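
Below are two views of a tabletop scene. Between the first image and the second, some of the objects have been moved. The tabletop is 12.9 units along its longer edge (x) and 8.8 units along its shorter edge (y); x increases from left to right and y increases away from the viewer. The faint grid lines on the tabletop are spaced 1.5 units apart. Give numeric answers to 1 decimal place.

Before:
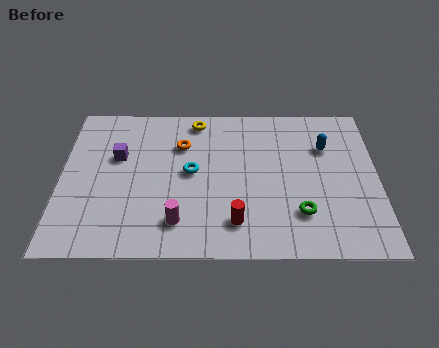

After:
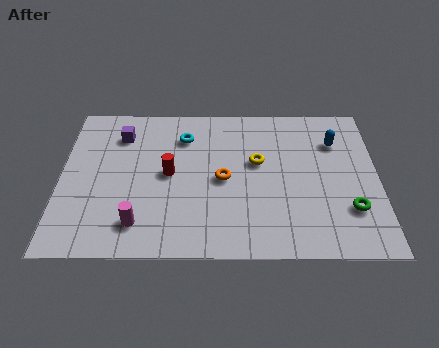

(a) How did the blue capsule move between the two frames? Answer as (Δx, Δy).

(0.4, 0.3)

From the two frames, the blue capsule sits at roughly (10.8, 6.1) before and (11.2, 6.4) after.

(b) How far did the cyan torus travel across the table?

2.1

The cyan torus moved from about (5.3, 4.6) to (5.0, 6.7), a distance of √(0.3² + 2.1²) ≈ 2.1.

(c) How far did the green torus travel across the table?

2.0

From (9.7, 2.3) to (11.7, 2.5), the green torus covered √(2.0² + 0.2²) ≈ 2.0 units.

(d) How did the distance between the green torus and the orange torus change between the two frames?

-0.8

The distance was about 6.2 in the first image and 5.4 in the second, so they moved 0.8 units closer together.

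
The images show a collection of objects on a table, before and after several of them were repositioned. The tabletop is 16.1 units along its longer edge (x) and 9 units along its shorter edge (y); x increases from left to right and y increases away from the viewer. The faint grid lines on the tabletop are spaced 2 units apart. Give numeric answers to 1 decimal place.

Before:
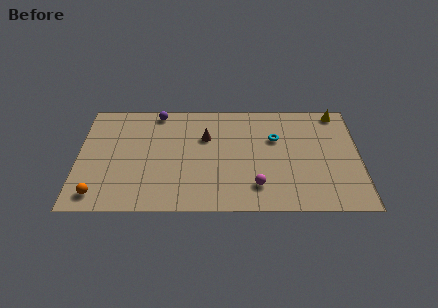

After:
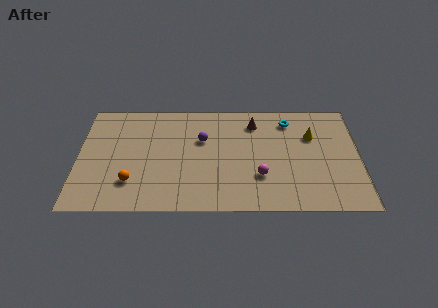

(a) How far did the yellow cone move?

2.5

From (14.9, 8.1) to (13.4, 6.1), the yellow cone covered √(1.5² + 2.0²) ≈ 2.5 units.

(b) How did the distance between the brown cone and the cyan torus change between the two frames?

-2.0

Before: roughly 4.0 units apart; after: 2.0. That's 2.0 units closer together.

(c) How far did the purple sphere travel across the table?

3.5

The purple sphere was near (4.5, 8.1) before and (7.1, 5.8) after, so it travelled √(2.6² + 2.3²) ≈ 3.5 units.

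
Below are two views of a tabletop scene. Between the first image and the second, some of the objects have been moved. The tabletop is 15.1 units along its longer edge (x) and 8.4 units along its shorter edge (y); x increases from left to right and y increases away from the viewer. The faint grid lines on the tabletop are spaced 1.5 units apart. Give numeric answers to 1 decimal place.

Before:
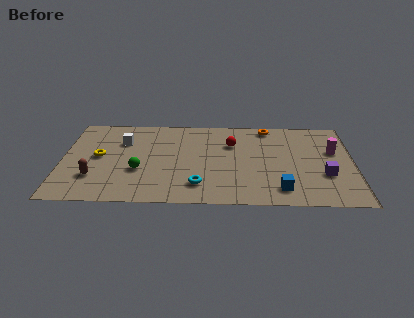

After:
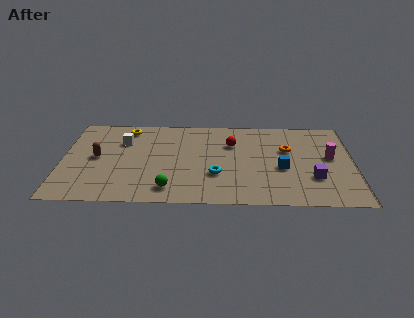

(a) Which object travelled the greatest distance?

the yellow torus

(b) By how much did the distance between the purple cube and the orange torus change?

-2.4

Before: roughly 5.4 units apart; after: 3.0. That's 2.4 units closer together.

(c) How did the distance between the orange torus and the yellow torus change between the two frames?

-0.7

They were about 9.3 units apart before and 8.6 after — 0.7 units closer together.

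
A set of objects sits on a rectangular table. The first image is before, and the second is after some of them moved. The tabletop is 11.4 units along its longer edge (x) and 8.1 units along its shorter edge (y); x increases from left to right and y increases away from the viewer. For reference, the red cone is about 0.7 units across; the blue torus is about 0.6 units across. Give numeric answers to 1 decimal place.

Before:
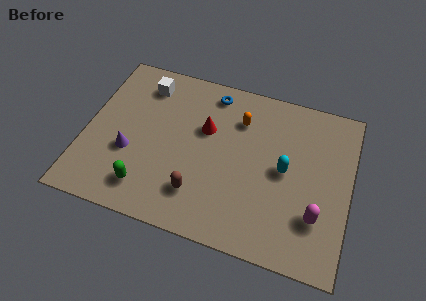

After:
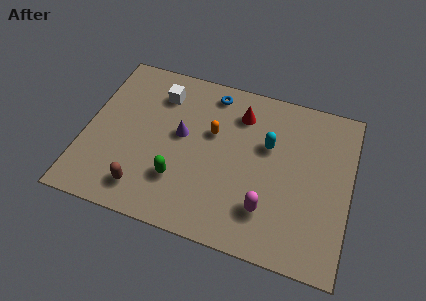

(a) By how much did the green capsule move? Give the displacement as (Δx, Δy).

(1.3, 0.8)

From the two frames, the green capsule sits at roughly (2.9, 1.5) before and (4.2, 2.3) after.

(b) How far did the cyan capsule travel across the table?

1.3

From (8.6, 4.1) to (7.8, 5.1), the cyan capsule covered √(0.8² + 1.0²) ≈ 1.3 units.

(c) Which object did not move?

the blue torus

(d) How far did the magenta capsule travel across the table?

2.1

The magenta capsule moved from about (10.1, 2.3) to (8.0, 2.0), a distance of √(2.1² + 0.3²) ≈ 2.1.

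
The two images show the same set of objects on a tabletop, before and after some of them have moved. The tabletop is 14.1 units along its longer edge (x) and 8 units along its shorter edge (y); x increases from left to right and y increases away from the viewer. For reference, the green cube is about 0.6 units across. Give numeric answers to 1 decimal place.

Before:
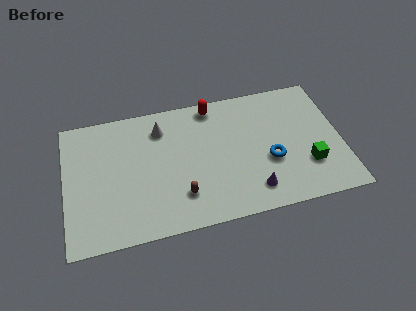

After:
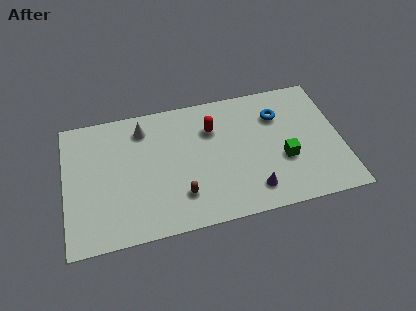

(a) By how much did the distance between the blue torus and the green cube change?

+0.8

The distance was about 2.0 in the first image and 2.8 in the second, so they moved 0.8 units further apart.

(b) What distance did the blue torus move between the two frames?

2.8

The blue torus moved from about (10.4, 3.1) to (11.0, 5.8), a distance of √(0.6² + 2.7²) ≈ 2.8.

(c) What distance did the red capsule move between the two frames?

1.4

The red capsule was near (7.7, 7.1) before and (7.6, 5.7) after, so it travelled √(0.1² + 1.4²) ≈ 1.4 units.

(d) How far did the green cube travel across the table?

1.3

The green cube moved from about (12.3, 2.4) to (11.1, 3.0), a distance of √(1.2² + 0.6²) ≈ 1.3.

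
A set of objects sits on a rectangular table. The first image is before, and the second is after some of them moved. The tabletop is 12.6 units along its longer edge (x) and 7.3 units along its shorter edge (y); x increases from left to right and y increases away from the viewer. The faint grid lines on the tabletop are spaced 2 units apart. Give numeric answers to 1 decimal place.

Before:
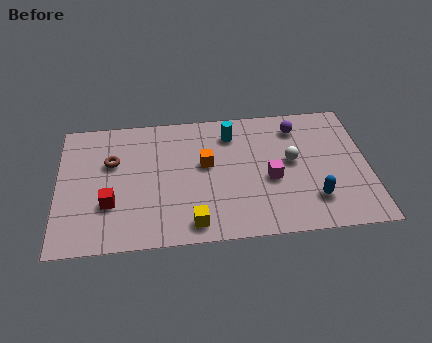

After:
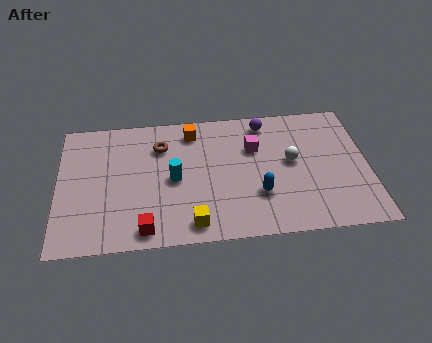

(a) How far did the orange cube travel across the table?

2.0

From (6.0, 4.2) to (5.5, 6.1), the orange cube covered √(0.5² + 1.9²) ≈ 2.0 units.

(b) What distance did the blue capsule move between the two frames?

2.3

The blue capsule was near (10.3, 1.8) before and (8.1, 2.3) after, so it travelled √(2.2² + 0.5²) ≈ 2.3 units.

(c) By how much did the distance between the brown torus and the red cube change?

+2.3

Before: roughly 2.3 units apart; after: 4.6. That's 2.3 units further apart.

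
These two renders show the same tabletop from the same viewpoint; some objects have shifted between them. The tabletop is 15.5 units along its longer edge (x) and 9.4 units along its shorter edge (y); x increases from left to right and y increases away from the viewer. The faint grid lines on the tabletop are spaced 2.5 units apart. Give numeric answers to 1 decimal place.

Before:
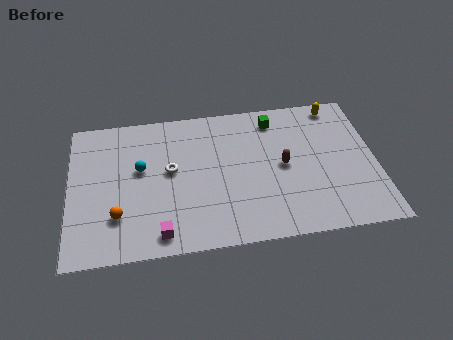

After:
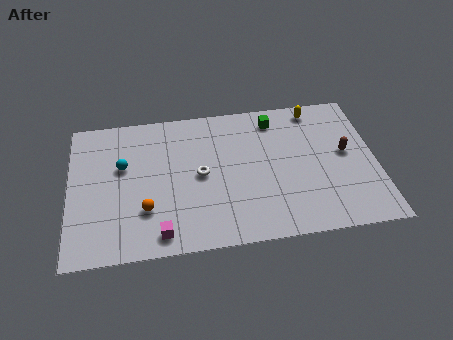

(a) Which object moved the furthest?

the brown capsule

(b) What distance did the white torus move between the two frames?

1.6

From (5.1, 5.2) to (6.6, 4.7), the white torus covered √(1.5² + 0.5²) ≈ 1.6 units.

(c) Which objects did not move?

the magenta cube and the green cube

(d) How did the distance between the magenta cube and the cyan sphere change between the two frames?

+0.5

Before: roughly 4.4 units apart; after: 4.9. That's 0.5 units further apart.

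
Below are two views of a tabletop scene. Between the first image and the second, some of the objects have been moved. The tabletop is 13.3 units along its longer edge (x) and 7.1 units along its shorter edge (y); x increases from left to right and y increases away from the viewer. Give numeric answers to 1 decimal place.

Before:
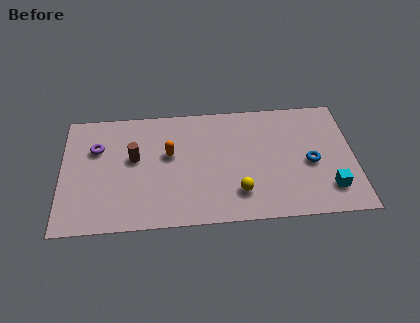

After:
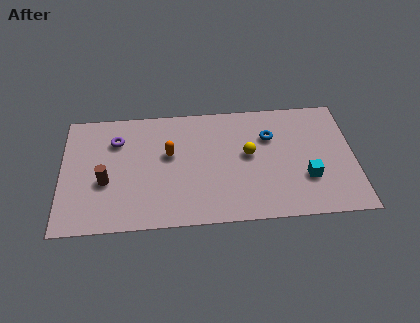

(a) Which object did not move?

the orange capsule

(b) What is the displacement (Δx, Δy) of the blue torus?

(-1.8, 1.7)

The blue torus started near (11.3, 3.2) and ended near (9.5, 4.9).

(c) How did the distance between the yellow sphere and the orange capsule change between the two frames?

-0.4

They were about 4.0 units apart before and 3.6 after — 0.4 units closer together.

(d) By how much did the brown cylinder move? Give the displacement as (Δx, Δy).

(-1.3, -1.3)

The brown cylinder started near (3.3, 4.1) and ended near (2.0, 2.8).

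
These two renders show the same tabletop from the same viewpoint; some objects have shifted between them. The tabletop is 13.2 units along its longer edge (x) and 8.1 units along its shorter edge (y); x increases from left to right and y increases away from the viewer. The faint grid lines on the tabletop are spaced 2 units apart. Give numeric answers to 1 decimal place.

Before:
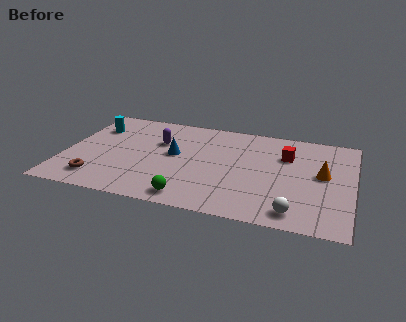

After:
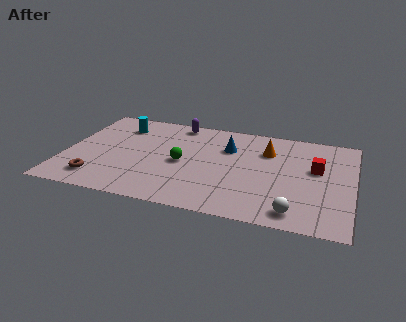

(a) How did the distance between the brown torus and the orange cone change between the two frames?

-1.9

Before: roughly 10.5 units apart; after: 8.6. That's 1.9 units closer together.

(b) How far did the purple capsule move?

2.0

The purple capsule moved from about (4.2, 5.3) to (4.9, 7.2), a distance of √(0.7² + 1.9²) ≈ 2.0.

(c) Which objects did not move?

the white sphere and the brown torus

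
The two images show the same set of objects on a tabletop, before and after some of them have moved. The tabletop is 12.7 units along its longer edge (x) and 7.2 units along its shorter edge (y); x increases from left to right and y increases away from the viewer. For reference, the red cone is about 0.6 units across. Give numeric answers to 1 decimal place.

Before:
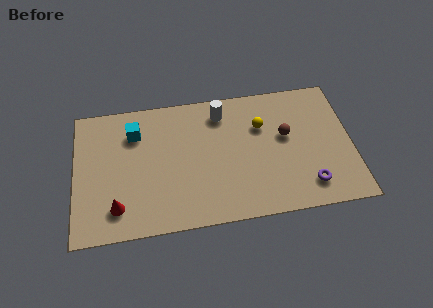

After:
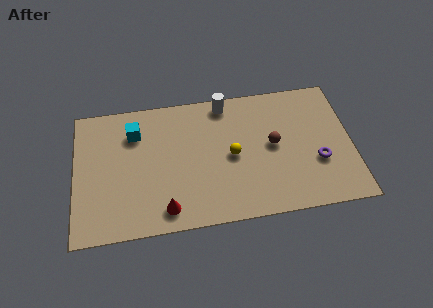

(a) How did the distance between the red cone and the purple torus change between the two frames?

-1.5

The distance was about 8.7 in the first image and 7.2 in the second, so they moved 1.5 units closer together.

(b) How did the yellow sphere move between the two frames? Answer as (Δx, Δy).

(-1.4, -1.4)

The yellow sphere was at about (8.6, 4.9) and moved to about (7.2, 3.5).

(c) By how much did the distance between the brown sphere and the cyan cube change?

-0.5

Before: roughly 7.0 units apart; after: 6.5. That's 0.5 units closer together.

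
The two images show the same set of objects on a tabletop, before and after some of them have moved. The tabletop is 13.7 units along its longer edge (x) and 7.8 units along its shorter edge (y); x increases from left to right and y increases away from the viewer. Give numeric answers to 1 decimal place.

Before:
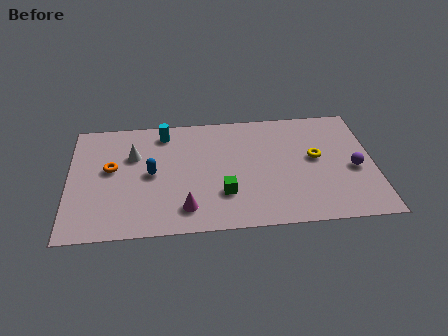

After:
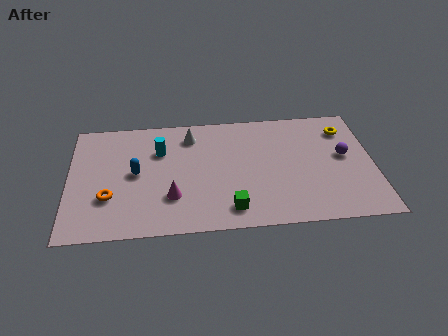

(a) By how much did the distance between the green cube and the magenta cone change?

+0.9

Before: roughly 1.9 units apart; after: 2.8. That's 0.9 units further apart.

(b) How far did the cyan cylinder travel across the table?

1.2

The cyan cylinder was near (4.3, 6.6) before and (4.1, 5.4) after, so it travelled √(0.2² + 1.2²) ≈ 1.2 units.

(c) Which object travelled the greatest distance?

the white cone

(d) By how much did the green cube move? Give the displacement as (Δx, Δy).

(0.3, -1.0)

The green cube was at about (6.9, 2.3) and moved to about (7.2, 1.3).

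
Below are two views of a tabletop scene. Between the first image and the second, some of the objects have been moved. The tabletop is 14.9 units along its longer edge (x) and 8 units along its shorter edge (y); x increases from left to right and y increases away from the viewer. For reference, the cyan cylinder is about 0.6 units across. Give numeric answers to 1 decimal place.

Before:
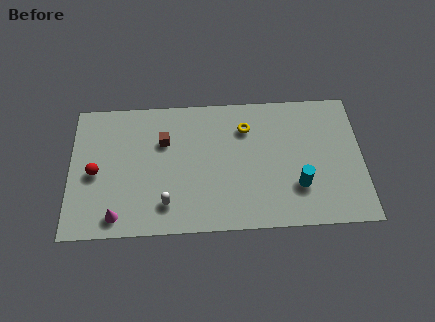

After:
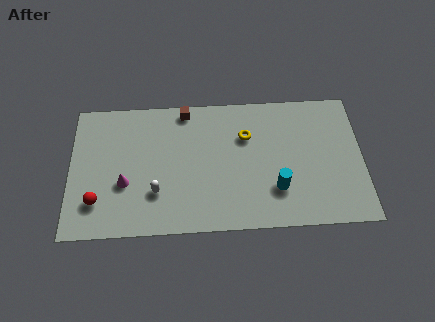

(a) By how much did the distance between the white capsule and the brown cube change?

+1.3

Before: roughly 3.7 units apart; after: 5.0. That's 1.3 units further apart.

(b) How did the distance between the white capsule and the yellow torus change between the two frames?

-0.4

The distance was about 5.9 in the first image and 5.5 in the second, so they moved 0.4 units closer together.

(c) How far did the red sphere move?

1.7

The red sphere moved from about (1.3, 3.7) to (1.4, 2.0), a distance of √(0.1² + 1.7²) ≈ 1.7.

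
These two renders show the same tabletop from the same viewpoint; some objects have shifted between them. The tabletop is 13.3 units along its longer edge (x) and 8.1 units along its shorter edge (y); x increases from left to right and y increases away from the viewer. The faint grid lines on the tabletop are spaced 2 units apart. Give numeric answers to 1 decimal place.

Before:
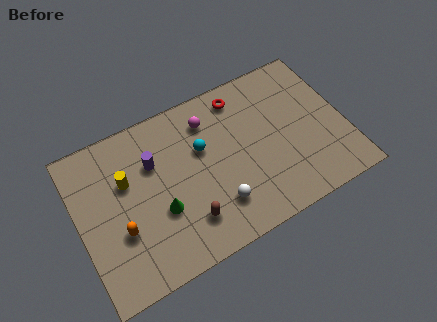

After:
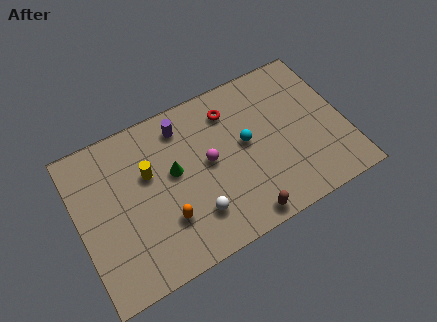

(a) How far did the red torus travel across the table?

0.8

From (8.5, 6.9) to (7.9, 6.4), the red torus covered √(0.6² + 0.5²) ≈ 0.8 units.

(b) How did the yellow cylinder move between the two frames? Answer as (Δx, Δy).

(1.1, -0.1)

The yellow cylinder started near (2.5, 5.2) and ended near (3.6, 5.1).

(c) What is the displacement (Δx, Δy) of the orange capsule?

(2.2, -0.5)

The orange capsule was at about (1.9, 2.9) and moved to about (4.1, 2.4).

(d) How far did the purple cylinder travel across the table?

2.0

The purple cylinder moved from about (3.9, 5.5) to (5.5, 6.7), a distance of √(1.6² + 1.2²) ≈ 2.0.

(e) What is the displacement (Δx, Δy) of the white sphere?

(-1.1, 0.0)

From the two frames, the white sphere sits at roughly (6.6, 2.0) before and (5.5, 2.0) after.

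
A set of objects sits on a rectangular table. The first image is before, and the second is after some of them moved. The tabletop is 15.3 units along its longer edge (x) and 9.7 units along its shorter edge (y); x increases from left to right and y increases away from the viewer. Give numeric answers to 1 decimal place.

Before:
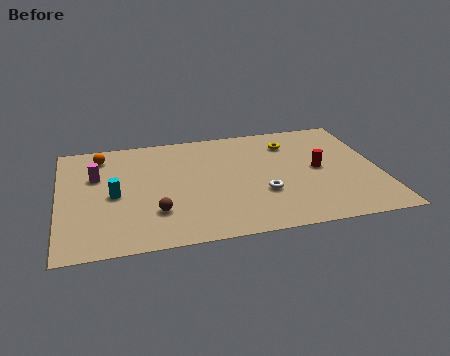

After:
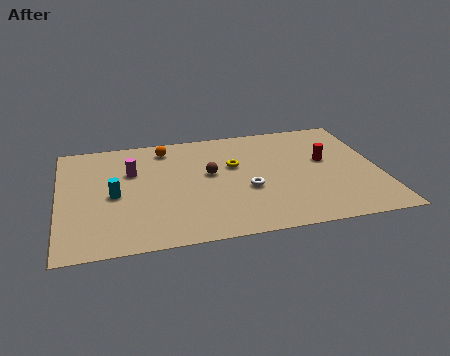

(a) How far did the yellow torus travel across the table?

3.2

The yellow torus was near (11.2, 7.5) before and (8.4, 6.0) after, so it travelled √(2.8² + 1.5²) ≈ 3.2 units.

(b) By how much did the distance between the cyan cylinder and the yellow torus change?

-3.1

The distance was about 9.1 in the first image and 6.0 in the second, so they moved 3.1 units closer together.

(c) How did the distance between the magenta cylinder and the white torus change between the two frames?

-2.4

Before: roughly 8.4 units apart; after: 6.0. That's 2.4 units closer together.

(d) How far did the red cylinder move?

0.8

The red cylinder moved from about (12.4, 4.9) to (12.8, 5.6), a distance of √(0.4² + 0.7²) ≈ 0.8.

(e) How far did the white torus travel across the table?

0.9

The white torus moved from about (9.6, 3.3) to (8.9, 3.8), a distance of √(0.7² + 0.5²) ≈ 0.9.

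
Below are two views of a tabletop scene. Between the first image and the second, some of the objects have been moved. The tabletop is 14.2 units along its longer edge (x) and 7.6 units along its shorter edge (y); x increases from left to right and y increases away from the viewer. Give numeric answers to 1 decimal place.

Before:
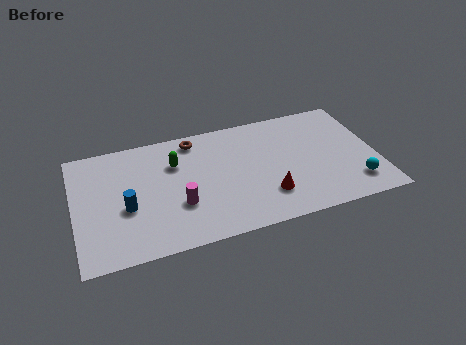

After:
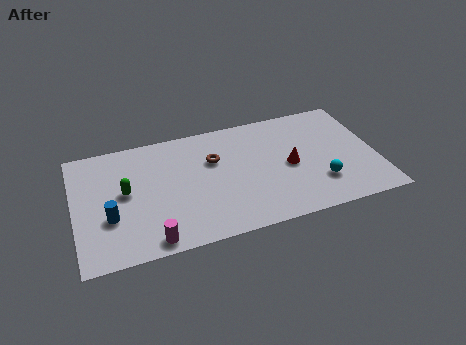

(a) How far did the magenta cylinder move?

2.3

The magenta cylinder moved from about (4.8, 2.6) to (3.4, 0.8), a distance of √(1.4² + 1.8²) ≈ 2.3.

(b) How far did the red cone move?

2.0

The red cone was near (8.9, 2.0) before and (10.1, 3.6) after, so it travelled √(1.2² + 1.6²) ≈ 2.0 units.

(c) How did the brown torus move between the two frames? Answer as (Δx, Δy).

(0.8, -1.6)

The brown torus was at about (5.8, 6.6) and moved to about (6.6, 5.0).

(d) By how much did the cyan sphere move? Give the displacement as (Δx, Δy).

(-1.6, 0.5)

The cyan sphere was at about (13.0, 1.6) and moved to about (11.4, 2.1).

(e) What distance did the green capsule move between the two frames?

2.7

From (4.8, 5.3) to (2.4, 4.1), the green capsule covered √(2.4² + 1.2²) ≈ 2.7 units.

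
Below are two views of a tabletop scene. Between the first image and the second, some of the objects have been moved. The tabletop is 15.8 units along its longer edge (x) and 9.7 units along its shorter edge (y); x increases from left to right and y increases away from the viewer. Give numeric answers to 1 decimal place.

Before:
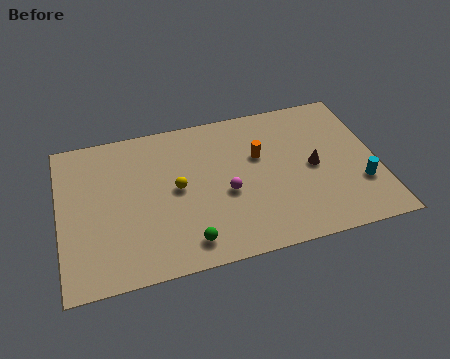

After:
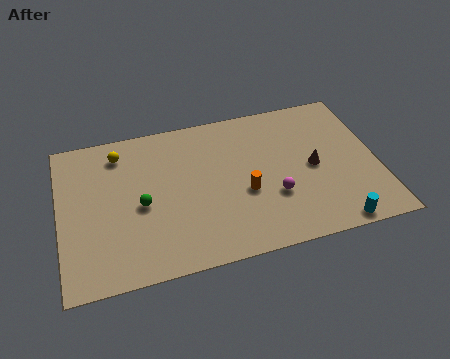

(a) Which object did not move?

the brown cone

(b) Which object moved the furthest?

the yellow sphere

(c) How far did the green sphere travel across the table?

3.6

From (6.1, 1.5) to (4.0, 4.4), the green sphere covered √(2.1² + 2.9²) ≈ 3.6 units.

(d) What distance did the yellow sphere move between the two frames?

4.0

The yellow sphere moved from about (5.8, 5.0) to (3.1, 8.0), a distance of √(2.7² + 3.0²) ≈ 4.0.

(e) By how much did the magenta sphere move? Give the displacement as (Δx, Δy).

(2.3, -0.8)

The magenta sphere started near (8.2, 4.1) and ended near (10.5, 3.3).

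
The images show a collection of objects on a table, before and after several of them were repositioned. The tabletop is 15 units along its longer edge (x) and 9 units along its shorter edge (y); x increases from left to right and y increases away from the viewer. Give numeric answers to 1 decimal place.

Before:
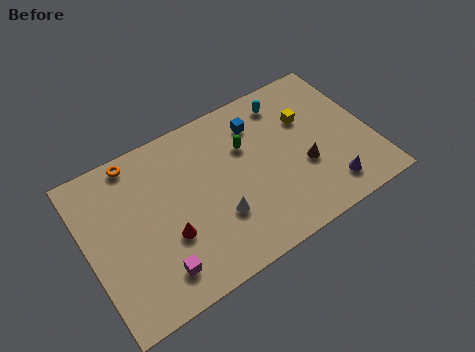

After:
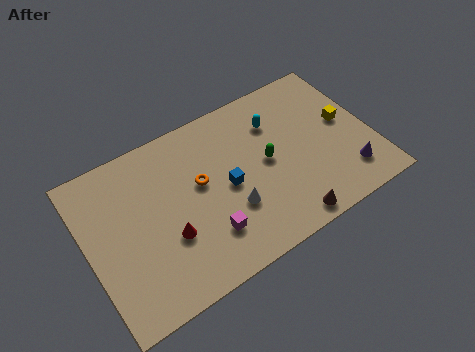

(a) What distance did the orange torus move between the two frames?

4.2

From (3.0, 8.1) to (6.0, 5.2), the orange torus covered √(3.0² + 2.9²) ≈ 4.2 units.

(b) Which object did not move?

the red cone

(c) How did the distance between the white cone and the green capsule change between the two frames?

-1.0

They were about 3.7 units apart before and 2.7 after — 1.0 units closer together.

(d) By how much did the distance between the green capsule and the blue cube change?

+0.9

Before: roughly 1.3 units apart; after: 2.2. That's 0.9 units further apart.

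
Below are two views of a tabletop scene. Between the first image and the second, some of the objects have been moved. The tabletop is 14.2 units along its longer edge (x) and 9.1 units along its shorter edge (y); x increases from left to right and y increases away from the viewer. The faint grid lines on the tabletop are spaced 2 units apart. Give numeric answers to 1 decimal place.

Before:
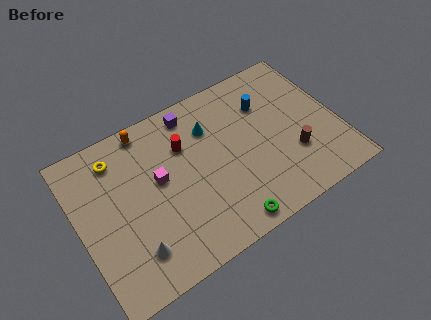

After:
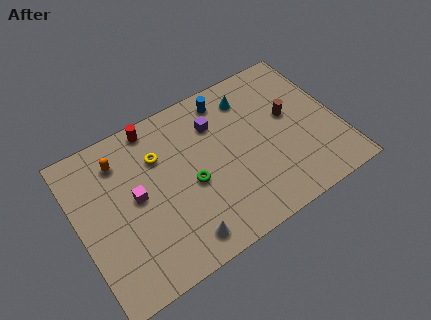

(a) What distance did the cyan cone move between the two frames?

2.4

The cyan cone was near (7.5, 6.6) before and (9.8, 7.3) after, so it travelled √(2.3² + 0.7²) ≈ 2.4 units.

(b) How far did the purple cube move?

1.6

The purple cube moved from about (6.7, 7.9) to (7.8, 6.7), a distance of √(1.1² + 1.2²) ≈ 1.6.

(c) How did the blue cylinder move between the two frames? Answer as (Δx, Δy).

(-2.0, 1.3)

The blue cylinder was at about (10.6, 6.5) and moved to about (8.6, 7.8).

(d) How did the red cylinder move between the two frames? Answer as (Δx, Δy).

(-1.4, 1.9)

From the two frames, the red cylinder sits at roughly (6.0, 6.3) before and (4.6, 8.2) after.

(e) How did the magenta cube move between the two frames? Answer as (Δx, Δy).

(-1.3, -0.3)

The magenta cube was at about (4.4, 5.1) and moved to about (3.1, 4.8).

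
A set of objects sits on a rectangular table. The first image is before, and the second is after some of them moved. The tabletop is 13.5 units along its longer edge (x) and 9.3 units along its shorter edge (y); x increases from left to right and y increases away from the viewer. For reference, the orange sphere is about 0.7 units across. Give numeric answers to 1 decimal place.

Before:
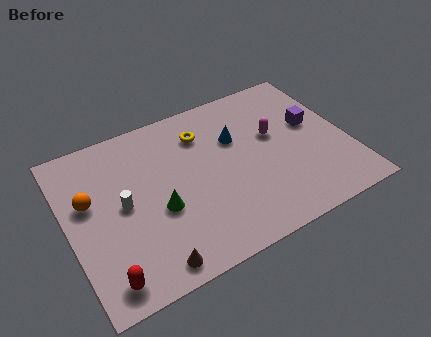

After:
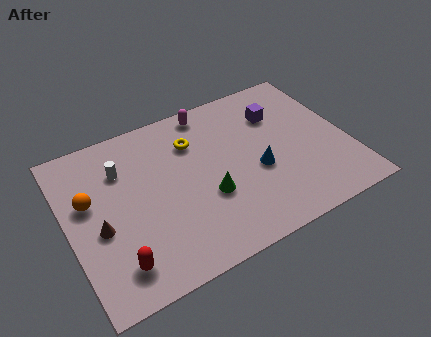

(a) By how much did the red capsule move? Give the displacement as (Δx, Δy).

(0.6, 0.5)

The red capsule started near (1.3, 1.2) and ended near (1.9, 1.7).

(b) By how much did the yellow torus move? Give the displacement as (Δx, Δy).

(-0.5, -0.3)

From the two frames, the yellow torus sits at roughly (6.8, 7.1) before and (6.3, 6.8) after.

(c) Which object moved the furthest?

the magenta capsule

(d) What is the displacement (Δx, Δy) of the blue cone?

(0.7, -2.3)

From the two frames, the blue cone sits at roughly (8.3, 6.1) before and (9.0, 3.8) after.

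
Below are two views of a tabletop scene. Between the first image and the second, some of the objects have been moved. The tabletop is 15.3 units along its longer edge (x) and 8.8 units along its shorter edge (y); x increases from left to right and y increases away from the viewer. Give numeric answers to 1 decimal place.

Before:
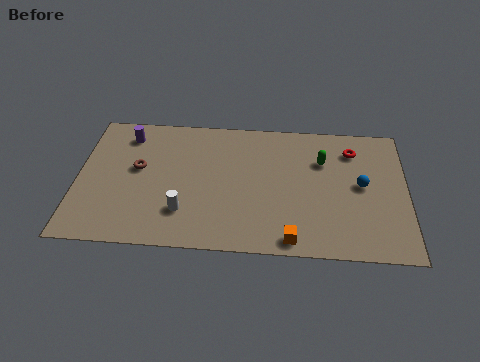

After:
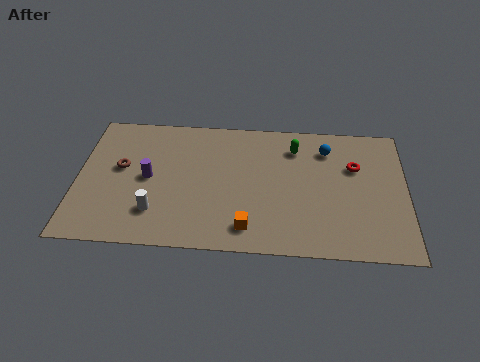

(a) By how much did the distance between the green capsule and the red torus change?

+1.4

The distance was about 1.6 in the first image and 3.0 in the second, so they moved 1.4 units further apart.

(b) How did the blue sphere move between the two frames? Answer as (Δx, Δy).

(-1.6, 2.3)

The blue sphere started near (13.2, 4.6) and ended near (11.6, 6.9).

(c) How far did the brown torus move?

0.8

The brown torus moved from about (2.8, 5.0) to (2.0, 5.0), a distance of √(0.8² + 0.0²) ≈ 0.8.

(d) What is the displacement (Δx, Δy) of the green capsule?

(-1.3, 0.8)

The green capsule started near (11.4, 6.1) and ended near (10.1, 6.9).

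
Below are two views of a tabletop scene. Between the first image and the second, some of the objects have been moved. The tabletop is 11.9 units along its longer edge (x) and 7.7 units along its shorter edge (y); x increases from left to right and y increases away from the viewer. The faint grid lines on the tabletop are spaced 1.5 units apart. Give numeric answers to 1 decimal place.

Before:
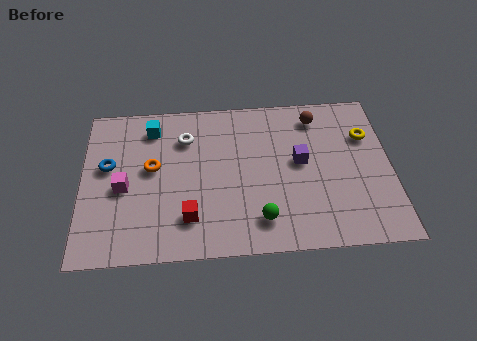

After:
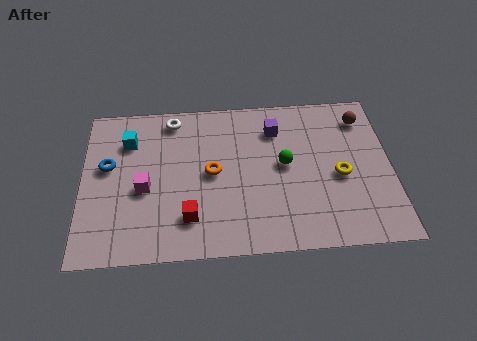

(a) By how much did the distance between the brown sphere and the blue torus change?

+1.7

They were about 8.3 units apart before and 10.0 after — 1.7 units further apart.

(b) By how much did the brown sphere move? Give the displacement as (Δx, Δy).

(1.8, -0.2)

The brown sphere was at about (9.1, 6.4) and moved to about (10.9, 6.2).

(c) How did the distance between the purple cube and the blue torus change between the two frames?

-0.8

They were about 7.4 units apart before and 6.6 after — 0.8 units closer together.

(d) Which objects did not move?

the red cube and the blue torus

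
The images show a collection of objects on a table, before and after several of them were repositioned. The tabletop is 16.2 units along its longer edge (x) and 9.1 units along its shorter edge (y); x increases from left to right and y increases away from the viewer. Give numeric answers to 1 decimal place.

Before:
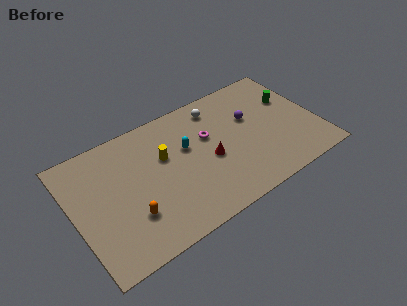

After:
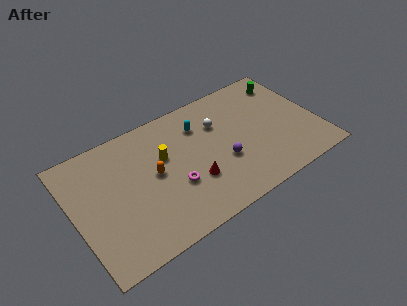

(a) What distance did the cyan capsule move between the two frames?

1.6

The cyan capsule moved from about (7.6, 5.6) to (8.7, 6.8), a distance of √(1.1² + 1.2²) ≈ 1.6.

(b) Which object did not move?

the yellow cylinder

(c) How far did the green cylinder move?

1.5

The green cylinder was near (14.8, 5.9) before and (14.8, 7.4) after, so it travelled √(0.0² + 1.5²) ≈ 1.5 units.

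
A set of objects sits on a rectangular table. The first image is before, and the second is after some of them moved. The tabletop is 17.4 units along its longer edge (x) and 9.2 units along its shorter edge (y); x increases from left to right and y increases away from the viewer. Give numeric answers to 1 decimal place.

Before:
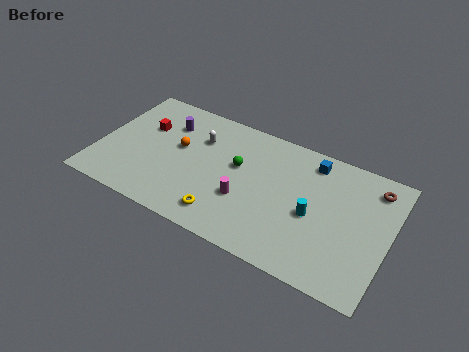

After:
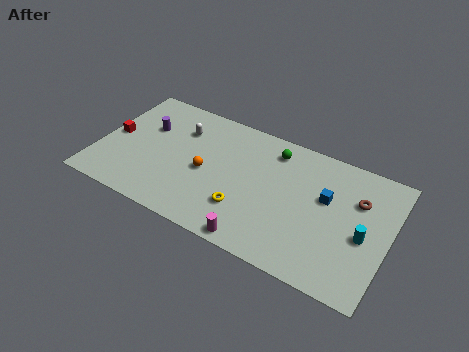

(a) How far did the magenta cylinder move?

2.7

From (9.0, 3.3) to (10.1, 0.8), the magenta cylinder covered √(1.1² + 2.5²) ≈ 2.7 units.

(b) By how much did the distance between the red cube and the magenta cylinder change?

+3.0

Before: roughly 7.0 units apart; after: 10.0. That's 3.0 units further apart.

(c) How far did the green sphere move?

2.8

The green sphere moved from about (8.3, 5.5) to (10.2, 7.6), a distance of √(1.9² + 2.1²) ≈ 2.8.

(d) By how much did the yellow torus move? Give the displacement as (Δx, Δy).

(1.1, 1.0)

The yellow torus started near (8.0, 1.6) and ended near (9.1, 2.6).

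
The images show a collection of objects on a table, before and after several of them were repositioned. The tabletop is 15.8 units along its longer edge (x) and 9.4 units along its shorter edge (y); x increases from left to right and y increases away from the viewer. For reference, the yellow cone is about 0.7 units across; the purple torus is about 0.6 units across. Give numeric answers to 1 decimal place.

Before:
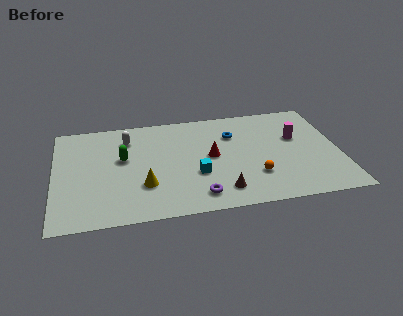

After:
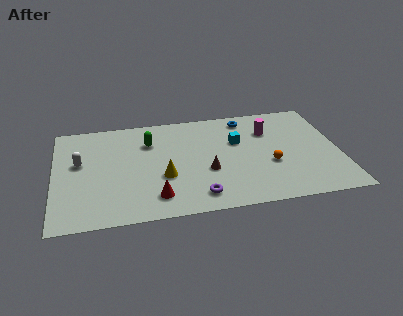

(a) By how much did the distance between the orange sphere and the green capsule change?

-0.4

They were about 7.7 units apart before and 7.3 after — 0.4 units closer together.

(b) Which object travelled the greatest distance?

the red cone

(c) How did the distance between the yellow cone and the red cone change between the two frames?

-2.5

Before: roughly 4.3 units apart; after: 1.8. That's 2.5 units closer together.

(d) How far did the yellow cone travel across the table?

1.3

From (4.9, 2.9) to (6.0, 3.5), the yellow cone covered √(1.1² + 0.6²) ≈ 1.3 units.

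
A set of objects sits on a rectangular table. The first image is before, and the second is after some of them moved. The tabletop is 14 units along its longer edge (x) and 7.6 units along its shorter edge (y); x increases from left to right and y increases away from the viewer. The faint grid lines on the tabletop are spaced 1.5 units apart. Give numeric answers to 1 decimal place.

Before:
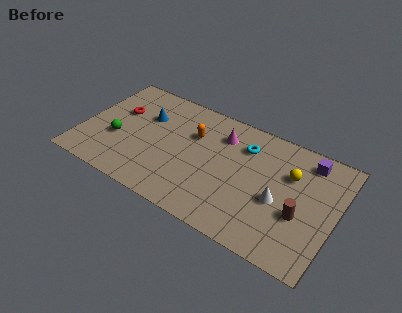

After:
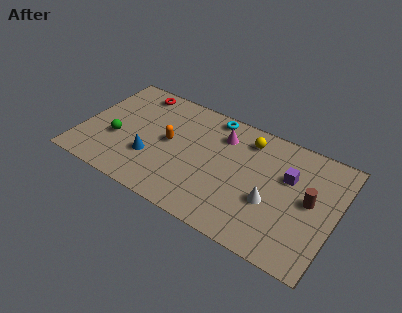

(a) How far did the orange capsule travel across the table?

1.6

The orange capsule moved from about (6.0, 5.1) to (4.8, 4.0), a distance of √(1.2² + 1.1²) ≈ 1.6.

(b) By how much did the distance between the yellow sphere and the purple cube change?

+1.2

They were about 1.5 units apart before and 2.7 after — 1.2 units further apart.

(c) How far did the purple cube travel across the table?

1.7

The purple cube was near (12.2, 6.4) before and (11.3, 4.9) after, so it travelled √(0.9² + 1.5²) ≈ 1.7 units.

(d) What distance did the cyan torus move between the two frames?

2.3

The cyan torus moved from about (8.8, 5.7) to (6.8, 6.8), a distance of √(2.0² + 1.1²) ≈ 2.3.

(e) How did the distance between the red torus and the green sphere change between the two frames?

+1.8

The distance was about 1.9 in the first image and 3.7 in the second, so they moved 1.8 units further apart.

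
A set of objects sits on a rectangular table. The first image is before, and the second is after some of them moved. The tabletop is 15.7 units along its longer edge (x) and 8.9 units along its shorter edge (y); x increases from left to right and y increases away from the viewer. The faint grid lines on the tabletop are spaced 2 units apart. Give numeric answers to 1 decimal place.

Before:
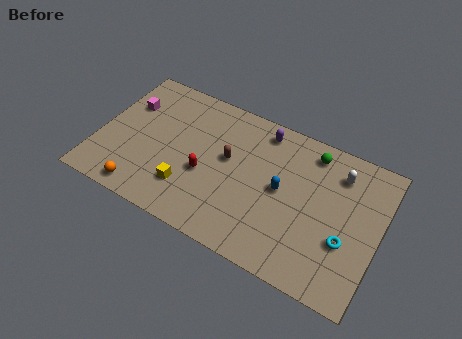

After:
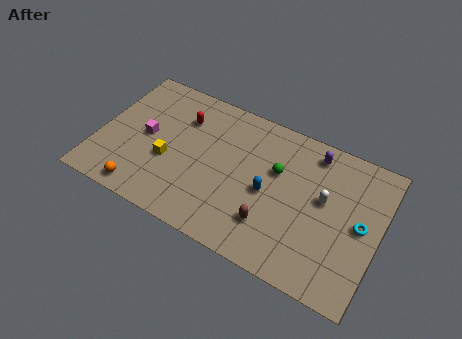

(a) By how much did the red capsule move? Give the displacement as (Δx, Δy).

(-1.7, 2.9)

The red capsule started near (6.1, 3.6) and ended near (4.4, 6.5).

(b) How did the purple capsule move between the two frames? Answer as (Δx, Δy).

(2.9, -0.1)

From the two frames, the purple capsule sits at roughly (8.8, 7.7) before and (11.7, 7.6) after.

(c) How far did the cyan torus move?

1.5

From (14.0, 3.2) to (14.7, 4.5), the cyan torus covered √(0.7² + 1.3²) ≈ 1.5 units.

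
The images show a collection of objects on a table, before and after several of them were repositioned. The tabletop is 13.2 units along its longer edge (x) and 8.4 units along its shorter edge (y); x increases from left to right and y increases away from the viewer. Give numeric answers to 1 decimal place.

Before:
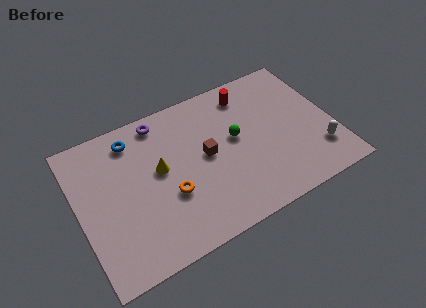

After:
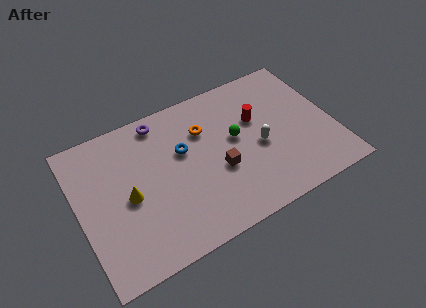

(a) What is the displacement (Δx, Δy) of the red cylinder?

(0.2, -1.7)

From the two frames, the red cylinder sits at roughly (9.2, 7.0) before and (9.4, 5.3) after.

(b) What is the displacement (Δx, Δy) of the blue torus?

(2.4, -1.8)

The blue torus started near (3.1, 7.0) and ended near (5.5, 5.2).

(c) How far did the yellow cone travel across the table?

1.9

From (4.2, 4.7) to (2.5, 3.9), the yellow cone covered √(1.7² + 0.8²) ≈ 1.9 units.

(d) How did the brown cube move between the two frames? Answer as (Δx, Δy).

(0.5, -1.1)

The brown cube started near (6.6, 4.4) and ended near (7.1, 3.3).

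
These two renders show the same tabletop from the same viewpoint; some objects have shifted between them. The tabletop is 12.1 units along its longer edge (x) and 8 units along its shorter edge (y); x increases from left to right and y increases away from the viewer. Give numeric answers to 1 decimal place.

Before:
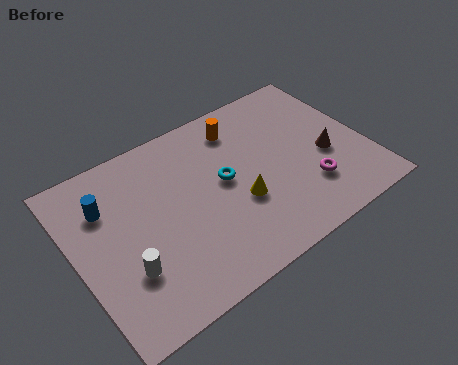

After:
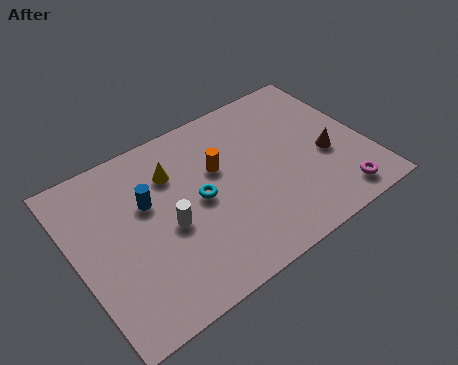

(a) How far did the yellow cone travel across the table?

3.6

From (6.6, 3.0) to (4.3, 5.8), the yellow cone covered √(2.3² + 2.8²) ≈ 3.6 units.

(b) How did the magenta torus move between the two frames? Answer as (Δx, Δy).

(1.0, -1.1)

The magenta torus was at about (9.4, 2.2) and moved to about (10.4, 1.1).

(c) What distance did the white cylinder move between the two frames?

2.1

The white cylinder moved from about (1.8, 2.5) to (3.7, 3.5), a distance of √(1.9² + 1.0²) ≈ 2.1.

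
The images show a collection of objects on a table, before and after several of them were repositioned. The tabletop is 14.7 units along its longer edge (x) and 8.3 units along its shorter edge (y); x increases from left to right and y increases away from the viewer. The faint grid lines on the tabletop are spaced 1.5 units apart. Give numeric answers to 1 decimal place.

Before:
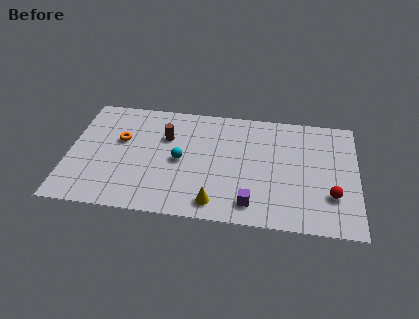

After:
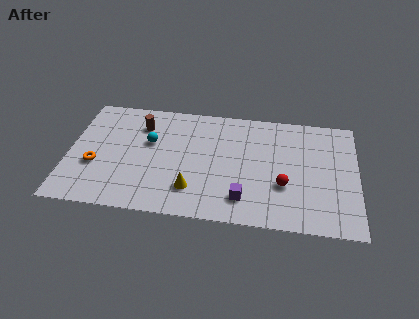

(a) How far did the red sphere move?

2.4

The red sphere moved from about (13.4, 2.5) to (11.0, 2.9), a distance of √(2.4² + 0.4²) ≈ 2.4.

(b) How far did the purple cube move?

0.5

From (9.4, 1.4) to (9.0, 1.7), the purple cube covered √(0.4² + 0.3²) ≈ 0.5 units.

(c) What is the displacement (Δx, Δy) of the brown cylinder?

(-1.3, 0.7)

From the two frames, the brown cylinder sits at roughly (4.9, 5.6) before and (3.6, 6.3) after.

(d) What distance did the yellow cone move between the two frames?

1.4

The yellow cone was near (7.6, 1.2) before and (6.4, 2.0) after, so it travelled √(1.2² + 0.8²) ≈ 1.4 units.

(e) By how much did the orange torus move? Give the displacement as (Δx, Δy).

(-1.2, -2.0)

The orange torus was at about (2.6, 5.1) and moved to about (1.4, 3.1).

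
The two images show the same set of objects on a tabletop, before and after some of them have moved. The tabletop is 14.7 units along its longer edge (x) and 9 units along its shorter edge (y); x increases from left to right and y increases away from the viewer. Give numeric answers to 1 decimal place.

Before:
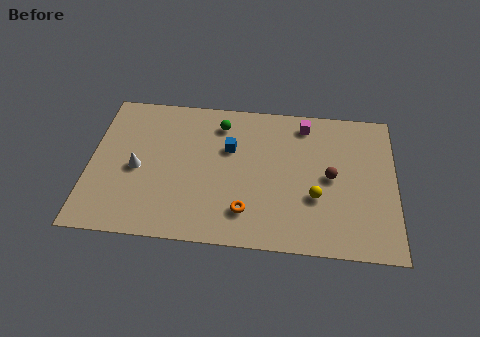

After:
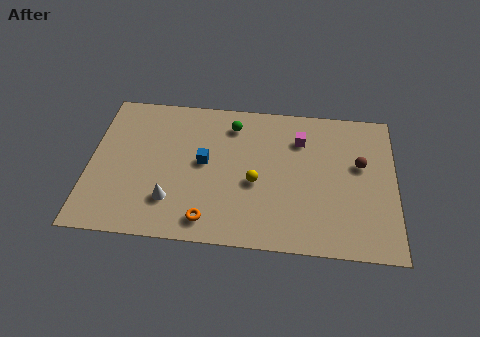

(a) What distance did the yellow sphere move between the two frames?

3.0

From (10.9, 3.2) to (8.0, 3.8), the yellow sphere covered √(2.9² + 0.6²) ≈ 3.0 units.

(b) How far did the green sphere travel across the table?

0.6

The green sphere moved from about (6.2, 7.3) to (6.8, 7.3), a distance of √(0.6² + 0.0²) ≈ 0.6.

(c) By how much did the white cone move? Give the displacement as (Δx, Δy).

(1.7, -1.8)

The white cone started near (2.3, 4.1) and ended near (4.0, 2.3).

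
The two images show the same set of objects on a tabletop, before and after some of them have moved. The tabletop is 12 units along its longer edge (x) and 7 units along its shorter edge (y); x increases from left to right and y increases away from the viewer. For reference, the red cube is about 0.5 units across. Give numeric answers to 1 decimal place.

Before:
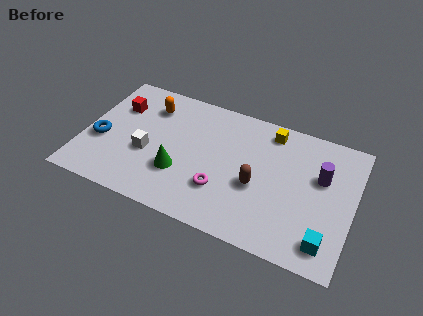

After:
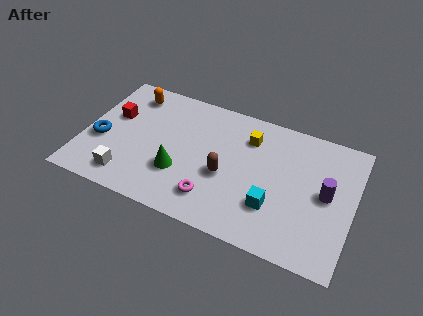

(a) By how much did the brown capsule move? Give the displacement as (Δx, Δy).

(-1.4, 0.0)

The brown capsule was at about (7.8, 2.9) and moved to about (6.4, 2.9).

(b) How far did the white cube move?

1.7

The white cube was near (2.9, 2.8) before and (2.2, 1.2) after, so it travelled √(0.7² + 1.6²) ≈ 1.7 units.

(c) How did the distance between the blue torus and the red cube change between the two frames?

-0.6

Before: roughly 2.2 units apart; after: 1.6. That's 0.6 units closer together.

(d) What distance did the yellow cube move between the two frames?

1.1

The yellow cube moved from about (8.1, 6.0) to (7.2, 5.3), a distance of √(0.9² + 0.7²) ≈ 1.1.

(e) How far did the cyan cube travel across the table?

2.6

The cyan cube moved from about (11.0, 1.2) to (8.6, 2.1), a distance of √(2.4² + 0.9²) ≈ 2.6.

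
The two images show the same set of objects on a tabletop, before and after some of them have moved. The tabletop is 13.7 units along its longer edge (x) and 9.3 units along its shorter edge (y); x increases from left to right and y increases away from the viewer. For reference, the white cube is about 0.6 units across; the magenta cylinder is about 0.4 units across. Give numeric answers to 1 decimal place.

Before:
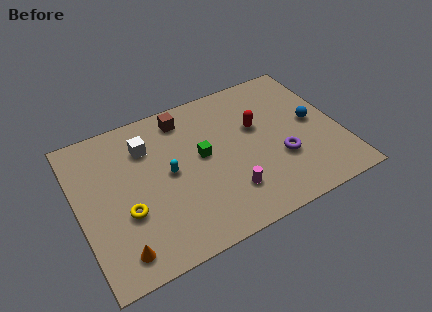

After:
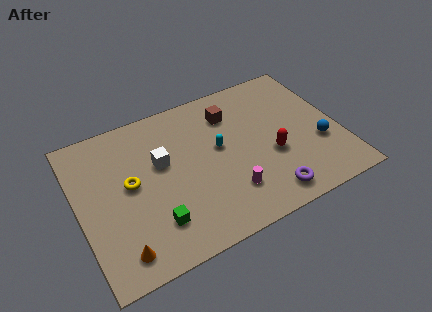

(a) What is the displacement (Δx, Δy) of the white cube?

(0.6, -1.3)

The white cube started near (3.8, 6.9) and ended near (4.4, 5.6).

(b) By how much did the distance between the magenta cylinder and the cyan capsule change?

-0.9

The distance was about 3.8 in the first image and 2.9 in the second, so they moved 0.9 units closer together.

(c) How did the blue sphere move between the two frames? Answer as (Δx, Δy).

(0.1, -1.5)

The blue sphere started near (12.4, 4.8) and ended near (12.5, 3.3).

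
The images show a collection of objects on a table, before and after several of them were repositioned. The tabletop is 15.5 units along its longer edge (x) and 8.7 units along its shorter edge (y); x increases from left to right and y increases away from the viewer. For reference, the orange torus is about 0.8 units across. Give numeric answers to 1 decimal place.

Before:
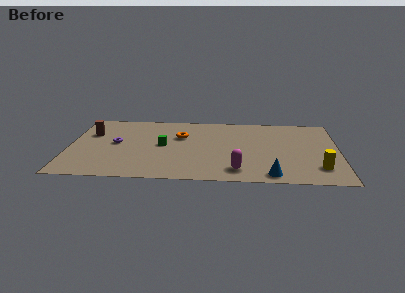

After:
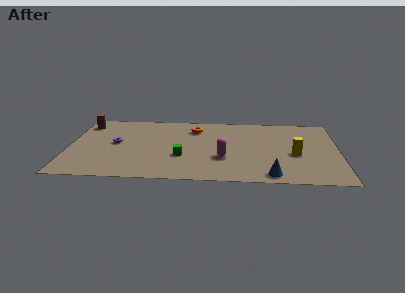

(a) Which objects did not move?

the purple torus and the blue cone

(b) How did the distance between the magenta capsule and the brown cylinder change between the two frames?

-0.4

They were about 9.5 units apart before and 9.1 after — 0.4 units closer together.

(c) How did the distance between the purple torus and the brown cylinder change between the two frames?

+1.2

Before: roughly 1.9 units apart; after: 3.1. That's 1.2 units further apart.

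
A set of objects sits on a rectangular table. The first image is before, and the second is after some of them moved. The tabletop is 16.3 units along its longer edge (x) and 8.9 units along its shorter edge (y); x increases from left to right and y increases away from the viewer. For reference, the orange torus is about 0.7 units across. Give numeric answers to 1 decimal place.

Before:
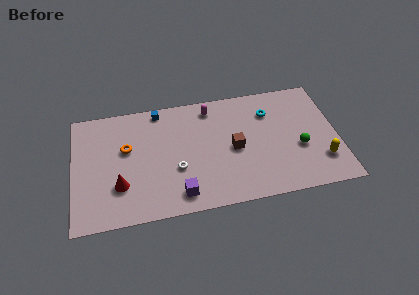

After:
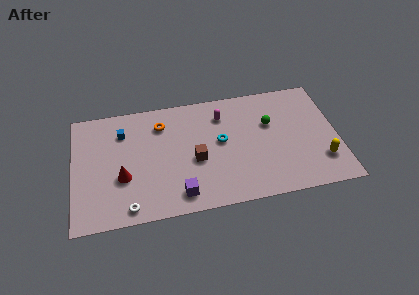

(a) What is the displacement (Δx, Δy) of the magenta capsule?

(0.7, -0.7)

The magenta capsule was at about (8.6, 7.6) and moved to about (9.3, 6.9).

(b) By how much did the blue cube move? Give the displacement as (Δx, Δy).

(-2.3, -1.3)

The blue cube was at about (5.4, 8.0) and moved to about (3.1, 6.7).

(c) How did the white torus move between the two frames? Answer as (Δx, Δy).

(-3.0, -2.3)

The white torus was at about (6.3, 3.3) and moved to about (3.3, 1.0).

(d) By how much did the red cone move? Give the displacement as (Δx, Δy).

(0.2, 0.6)

From the two frames, the red cone sits at roughly (2.8, 2.7) before and (3.0, 3.3) after.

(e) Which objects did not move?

the yellow capsule and the purple cube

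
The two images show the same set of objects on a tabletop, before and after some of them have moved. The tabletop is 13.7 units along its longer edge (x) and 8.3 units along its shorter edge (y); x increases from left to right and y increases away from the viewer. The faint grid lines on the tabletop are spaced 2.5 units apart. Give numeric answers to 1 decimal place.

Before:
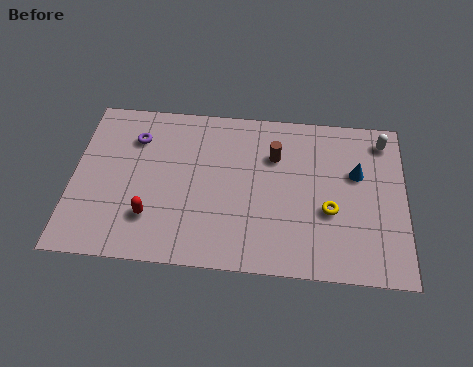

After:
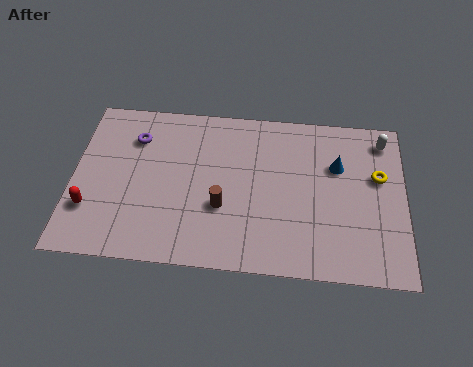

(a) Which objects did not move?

the white capsule and the purple torus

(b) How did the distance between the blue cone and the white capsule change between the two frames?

+0.3

Before: roughly 2.1 units apart; after: 2.4. That's 0.3 units further apart.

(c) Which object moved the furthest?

the brown cylinder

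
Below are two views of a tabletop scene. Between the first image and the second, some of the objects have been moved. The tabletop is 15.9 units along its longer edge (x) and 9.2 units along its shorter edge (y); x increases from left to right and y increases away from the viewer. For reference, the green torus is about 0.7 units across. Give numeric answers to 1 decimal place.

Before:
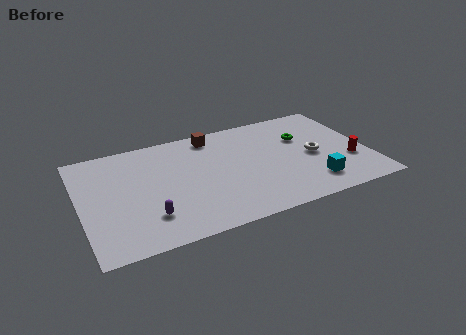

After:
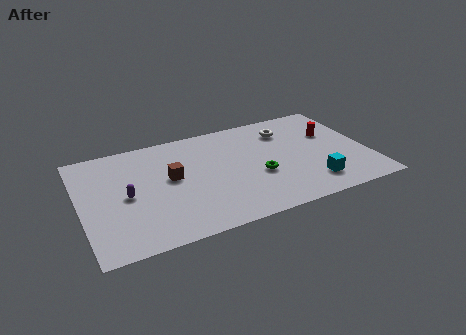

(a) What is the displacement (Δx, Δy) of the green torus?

(-2.8, -2.5)

From the two frames, the green torus sits at roughly (12.5, 6.1) before and (9.7, 3.6) after.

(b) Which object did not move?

the cyan cube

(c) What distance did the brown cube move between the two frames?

3.9

From (7.6, 8.0) to (5.0, 5.1), the brown cube covered √(2.6² + 2.9²) ≈ 3.9 units.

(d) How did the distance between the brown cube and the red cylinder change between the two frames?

+0.4

The distance was about 8.7 in the first image and 9.1 in the second, so they moved 0.4 units further apart.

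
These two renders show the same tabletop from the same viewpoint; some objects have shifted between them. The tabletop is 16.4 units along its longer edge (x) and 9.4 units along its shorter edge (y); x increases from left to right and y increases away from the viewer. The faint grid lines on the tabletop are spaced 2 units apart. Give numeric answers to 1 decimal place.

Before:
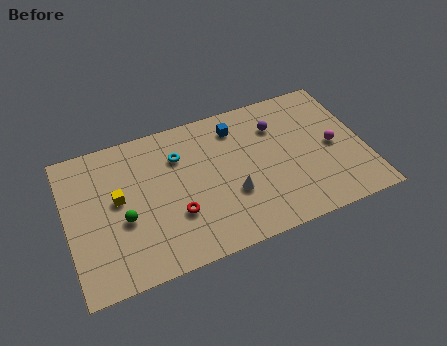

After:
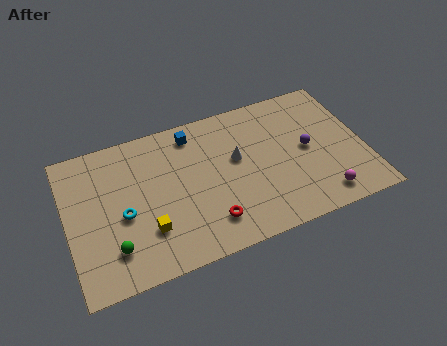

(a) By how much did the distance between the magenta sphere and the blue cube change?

+3.3

They were about 6.0 units apart before and 9.3 after — 3.3 units further apart.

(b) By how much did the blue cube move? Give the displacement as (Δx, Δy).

(-2.4, 0.4)

From the two frames, the blue cube sits at roughly (9.6, 7.6) before and (7.2, 8.0) after.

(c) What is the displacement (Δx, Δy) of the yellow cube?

(1.4, -2.5)

The yellow cube was at about (2.8, 5.2) and moved to about (4.2, 2.7).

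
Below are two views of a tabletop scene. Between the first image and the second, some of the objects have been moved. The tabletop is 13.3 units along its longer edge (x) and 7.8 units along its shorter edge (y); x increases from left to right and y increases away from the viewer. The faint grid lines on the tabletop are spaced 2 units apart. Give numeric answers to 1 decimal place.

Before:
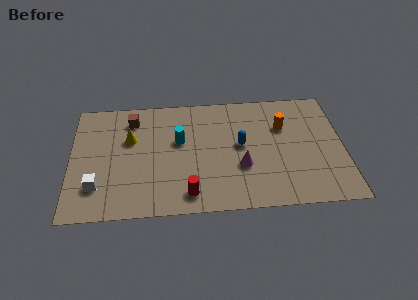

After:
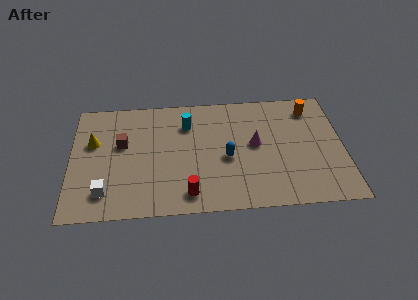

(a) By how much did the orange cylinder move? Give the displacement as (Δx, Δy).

(1.4, 1.1)

The orange cylinder was at about (10.4, 5.3) and moved to about (11.8, 6.4).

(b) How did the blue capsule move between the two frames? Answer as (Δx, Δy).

(-0.7, -0.8)

From the two frames, the blue capsule sits at roughly (8.3, 4.2) before and (7.6, 3.4) after.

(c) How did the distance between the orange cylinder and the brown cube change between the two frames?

+2.0

They were about 7.5 units apart before and 9.5 after — 2.0 units further apart.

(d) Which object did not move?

the red cylinder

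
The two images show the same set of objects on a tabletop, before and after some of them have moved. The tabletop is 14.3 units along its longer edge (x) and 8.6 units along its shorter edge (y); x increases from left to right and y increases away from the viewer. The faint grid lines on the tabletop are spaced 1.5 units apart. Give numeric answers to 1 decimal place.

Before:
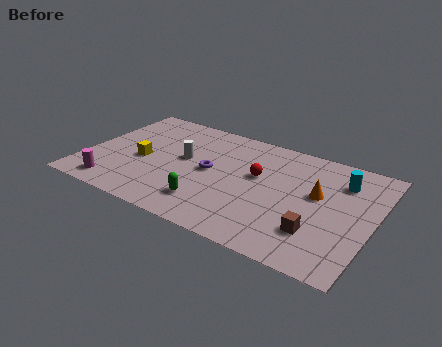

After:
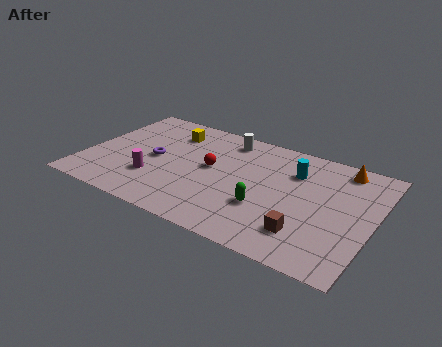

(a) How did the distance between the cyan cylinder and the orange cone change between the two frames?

+0.8

Before: roughly 1.8 units apart; after: 2.6. That's 0.8 units further apart.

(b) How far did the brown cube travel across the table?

0.6

From (11.8, 2.3) to (11.3, 2.0), the brown cube covered √(0.5² + 0.3²) ≈ 0.6 units.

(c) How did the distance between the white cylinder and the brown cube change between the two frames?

-0.3

The distance was about 7.4 in the first image and 7.1 in the second, so they moved 0.3 units closer together.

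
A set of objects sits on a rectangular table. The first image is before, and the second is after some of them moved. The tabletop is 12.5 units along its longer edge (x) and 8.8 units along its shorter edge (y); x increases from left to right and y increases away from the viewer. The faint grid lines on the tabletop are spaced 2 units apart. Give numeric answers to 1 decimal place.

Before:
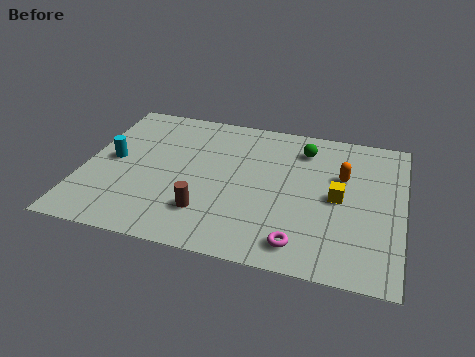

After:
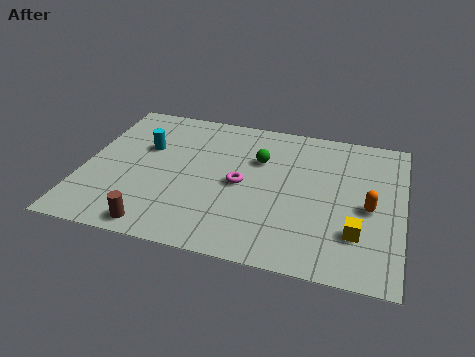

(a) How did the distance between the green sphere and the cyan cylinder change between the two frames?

-3.3

They were about 7.8 units apart before and 4.5 after — 3.3 units closer together.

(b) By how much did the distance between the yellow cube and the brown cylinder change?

+2.3

The distance was about 5.4 in the first image and 7.7 in the second, so they moved 2.3 units further apart.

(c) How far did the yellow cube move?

2.1

From (10.0, 4.3) to (10.8, 2.4), the yellow cube covered √(0.8² + 1.9²) ≈ 2.1 units.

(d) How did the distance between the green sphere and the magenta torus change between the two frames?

-3.9

Before: roughly 5.7 units apart; after: 1.8. That's 3.9 units closer together.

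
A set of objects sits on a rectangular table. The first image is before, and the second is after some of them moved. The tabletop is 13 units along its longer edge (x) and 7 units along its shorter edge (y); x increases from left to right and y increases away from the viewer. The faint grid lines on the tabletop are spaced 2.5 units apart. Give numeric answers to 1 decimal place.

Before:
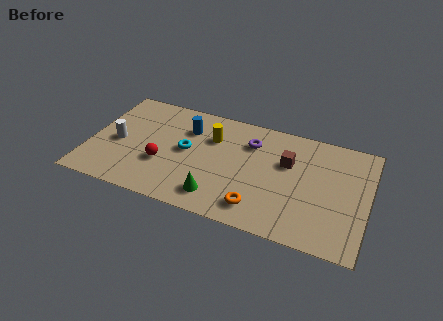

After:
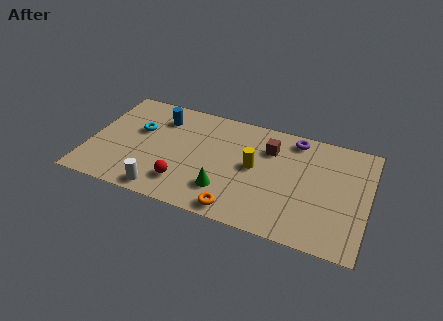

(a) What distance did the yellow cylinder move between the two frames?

2.4

The yellow cylinder moved from about (5.6, 4.9) to (7.7, 3.7), a distance of √(2.1² + 1.2²) ≈ 2.4.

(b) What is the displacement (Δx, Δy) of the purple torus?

(2.0, 0.9)

The purple torus started near (7.4, 5.2) and ended near (9.4, 6.1).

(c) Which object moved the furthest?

the white cylinder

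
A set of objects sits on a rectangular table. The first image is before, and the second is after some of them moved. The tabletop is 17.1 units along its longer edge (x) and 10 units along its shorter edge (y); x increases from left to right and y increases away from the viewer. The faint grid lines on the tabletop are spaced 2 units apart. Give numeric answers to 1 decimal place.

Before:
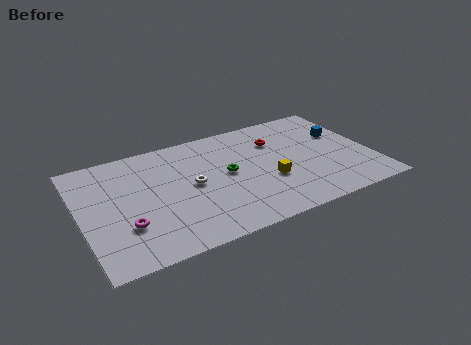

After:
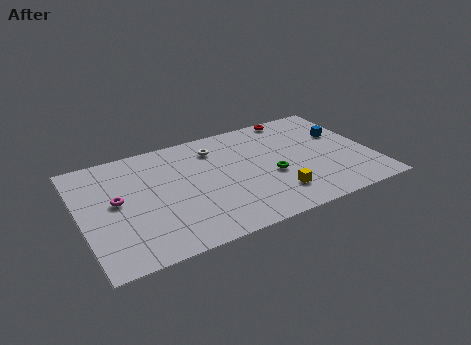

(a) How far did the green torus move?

2.8

The green torus was near (8.6, 5.3) before and (11.1, 4.1) after, so it travelled √(2.5² + 1.2²) ≈ 2.8 units.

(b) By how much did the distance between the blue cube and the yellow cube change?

+0.7

They were about 5.5 units apart before and 6.2 after — 0.7 units further apart.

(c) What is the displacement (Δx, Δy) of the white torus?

(1.7, 2.8)

The white torus started near (6.5, 5.1) and ended near (8.2, 7.9).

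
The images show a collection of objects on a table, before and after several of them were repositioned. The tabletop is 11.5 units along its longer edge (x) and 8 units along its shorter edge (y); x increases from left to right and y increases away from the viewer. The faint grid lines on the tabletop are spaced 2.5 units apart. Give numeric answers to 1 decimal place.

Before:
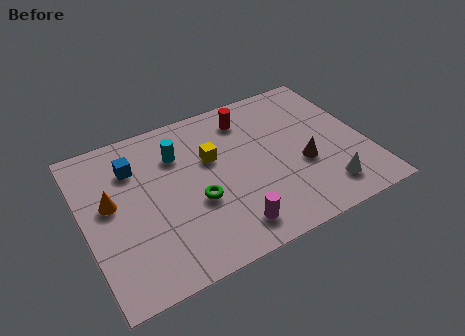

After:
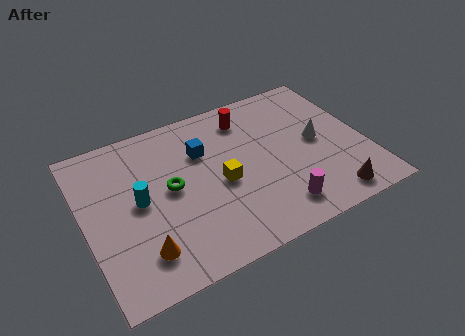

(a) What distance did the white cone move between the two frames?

2.6

The white cone was near (9.5, 1.5) before and (9.6, 4.1) after, so it travelled √(0.1² + 2.6²) ≈ 2.6 units.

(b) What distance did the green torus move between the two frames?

1.4

The green torus was near (4.4, 3.1) before and (3.5, 4.2) after, so it travelled √(0.9² + 1.1²) ≈ 1.4 units.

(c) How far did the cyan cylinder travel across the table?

2.5

The cyan cylinder moved from about (4.0, 5.8) to (2.2, 4.1), a distance of √(1.8² + 1.7²) ≈ 2.5.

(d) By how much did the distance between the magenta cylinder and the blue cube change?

-0.9

They were about 5.7 units apart before and 4.8 after — 0.9 units closer together.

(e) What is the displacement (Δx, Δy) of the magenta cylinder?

(2.0, 0.1)

From the two frames, the magenta cylinder sits at roughly (5.5, 1.3) before and (7.5, 1.4) after.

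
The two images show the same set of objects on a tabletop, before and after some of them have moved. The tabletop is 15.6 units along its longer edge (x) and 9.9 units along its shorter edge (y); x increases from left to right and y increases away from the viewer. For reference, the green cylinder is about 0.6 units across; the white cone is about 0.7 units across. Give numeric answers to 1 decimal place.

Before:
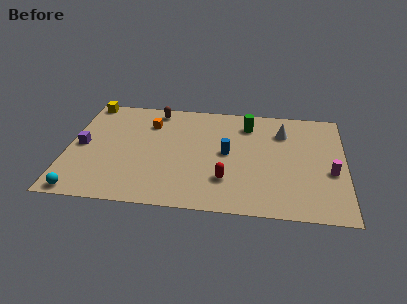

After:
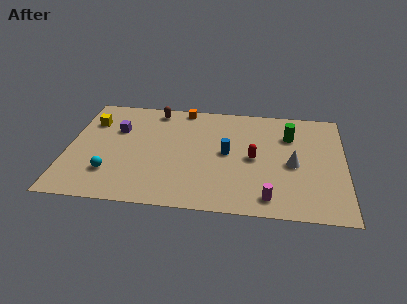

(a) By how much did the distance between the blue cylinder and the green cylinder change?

+1.0

Before: roughly 3.0 units apart; after: 4.0. That's 1.0 units further apart.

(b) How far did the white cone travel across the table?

3.0

The white cone was near (12.1, 7.4) before and (12.7, 4.5) after, so it travelled √(0.6² + 2.9²) ≈ 3.0 units.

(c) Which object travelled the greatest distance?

the magenta cylinder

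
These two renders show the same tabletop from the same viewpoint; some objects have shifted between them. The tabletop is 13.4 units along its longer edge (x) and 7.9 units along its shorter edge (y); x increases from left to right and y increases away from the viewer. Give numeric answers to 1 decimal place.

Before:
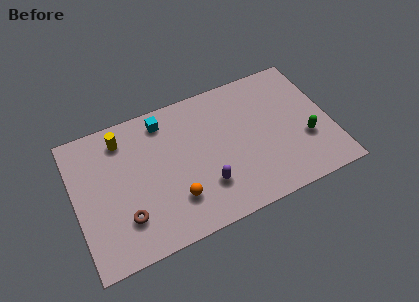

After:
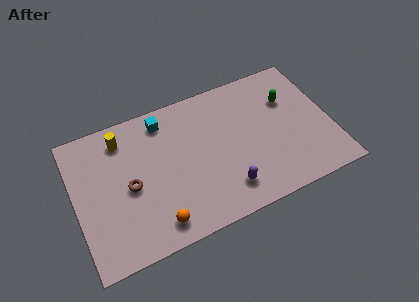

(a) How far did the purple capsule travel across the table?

1.2

The purple capsule was near (6.6, 2.2) before and (7.6, 1.6) after, so it travelled √(1.0² + 0.6²) ≈ 1.2 units.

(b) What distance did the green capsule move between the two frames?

2.7

From (12.0, 2.8) to (11.4, 5.4), the green capsule covered √(0.6² + 2.6²) ≈ 2.7 units.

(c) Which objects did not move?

the yellow cylinder and the cyan cube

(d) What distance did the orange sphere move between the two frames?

1.4

From (5.0, 2.1) to (3.9, 1.2), the orange sphere covered √(1.1² + 0.9²) ≈ 1.4 units.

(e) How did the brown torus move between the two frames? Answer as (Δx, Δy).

(0.4, 1.6)

The brown torus started near (2.4, 2.1) and ended near (2.8, 3.7).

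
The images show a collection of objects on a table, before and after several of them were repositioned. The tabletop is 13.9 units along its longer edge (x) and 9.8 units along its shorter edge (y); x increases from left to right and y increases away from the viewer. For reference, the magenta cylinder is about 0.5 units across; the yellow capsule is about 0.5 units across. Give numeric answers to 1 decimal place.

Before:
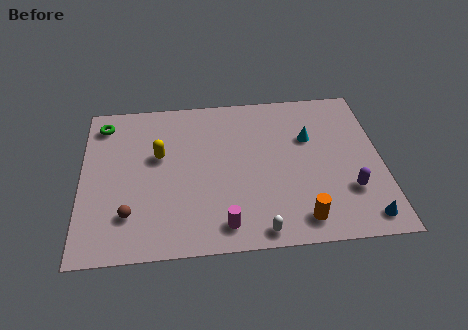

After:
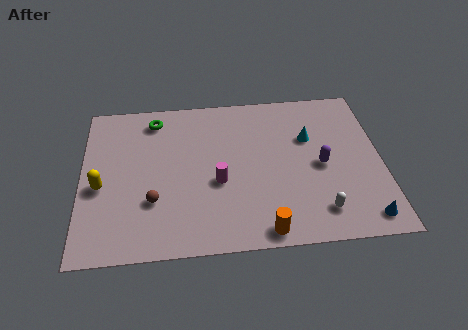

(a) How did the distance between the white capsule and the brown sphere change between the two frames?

+1.6

The distance was about 6.1 in the first image and 7.7 in the second, so they moved 1.6 units further apart.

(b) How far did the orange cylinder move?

1.8

The orange cylinder moved from about (10.0, 1.4) to (8.3, 0.9), a distance of √(1.7² + 0.5²) ≈ 1.8.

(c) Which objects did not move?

the cyan cone and the blue cone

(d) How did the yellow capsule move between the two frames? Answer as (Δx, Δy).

(-2.7, -1.7)

The yellow capsule was at about (3.6, 5.9) and moved to about (0.9, 4.2).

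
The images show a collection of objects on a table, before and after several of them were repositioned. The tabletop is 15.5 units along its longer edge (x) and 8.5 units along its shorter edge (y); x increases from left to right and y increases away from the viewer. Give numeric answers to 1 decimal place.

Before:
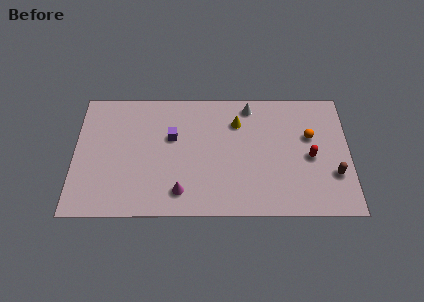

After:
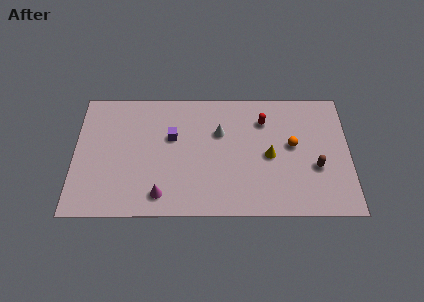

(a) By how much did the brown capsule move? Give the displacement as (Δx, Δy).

(-1.0, 0.5)

The brown capsule started near (14.6, 2.7) and ended near (13.6, 3.2).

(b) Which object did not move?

the purple cube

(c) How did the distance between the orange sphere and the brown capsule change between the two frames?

-0.9

They were about 2.9 units apart before and 2.0 after — 0.9 units closer together.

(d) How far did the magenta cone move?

1.1

From (6.0, 1.6) to (4.9, 1.4), the magenta cone covered √(1.1² + 0.2²) ≈ 1.1 units.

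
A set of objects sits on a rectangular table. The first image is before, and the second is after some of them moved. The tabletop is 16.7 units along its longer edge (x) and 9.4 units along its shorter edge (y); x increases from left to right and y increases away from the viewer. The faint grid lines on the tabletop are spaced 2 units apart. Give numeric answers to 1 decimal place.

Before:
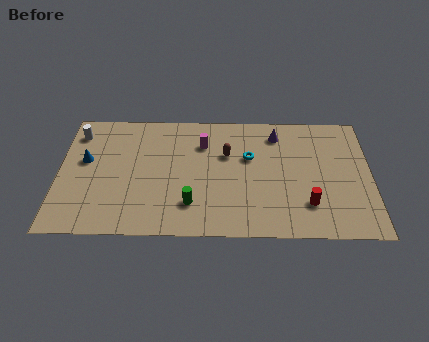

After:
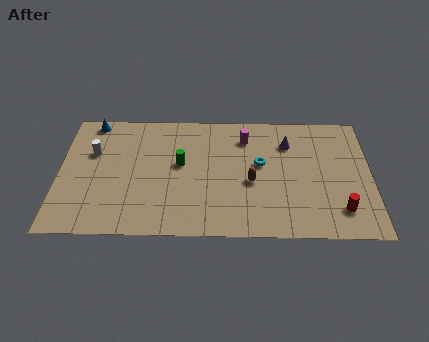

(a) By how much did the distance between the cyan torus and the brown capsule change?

+0.3

Before: roughly 1.2 units apart; after: 1.5. That's 0.3 units further apart.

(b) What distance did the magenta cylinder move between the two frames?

2.4

The magenta cylinder was near (7.7, 6.9) before and (10.0, 7.4) after, so it travelled √(2.3² + 0.5²) ≈ 2.4 units.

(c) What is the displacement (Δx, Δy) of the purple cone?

(0.6, -0.7)

The purple cone started near (11.7, 7.7) and ended near (12.3, 7.0).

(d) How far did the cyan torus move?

0.8

The cyan torus was near (10.2, 5.9) before and (10.8, 5.4) after, so it travelled √(0.6² + 0.5²) ≈ 0.8 units.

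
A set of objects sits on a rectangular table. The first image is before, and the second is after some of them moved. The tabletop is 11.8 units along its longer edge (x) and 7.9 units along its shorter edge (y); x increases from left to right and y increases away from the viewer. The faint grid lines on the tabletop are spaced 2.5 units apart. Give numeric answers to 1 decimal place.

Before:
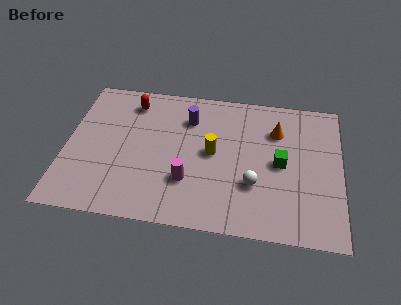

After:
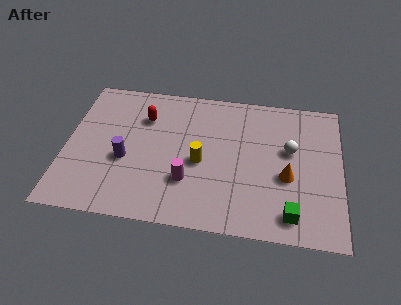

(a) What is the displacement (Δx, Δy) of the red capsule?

(0.6, -0.8)

The red capsule was at about (2.7, 6.5) and moved to about (3.3, 5.7).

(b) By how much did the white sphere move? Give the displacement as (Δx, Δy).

(1.5, 2.1)

The white sphere started near (8.1, 2.6) and ended near (9.6, 4.7).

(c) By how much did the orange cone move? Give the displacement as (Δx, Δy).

(0.5, -2.5)

The orange cone started near (9.0, 5.7) and ended near (9.5, 3.2).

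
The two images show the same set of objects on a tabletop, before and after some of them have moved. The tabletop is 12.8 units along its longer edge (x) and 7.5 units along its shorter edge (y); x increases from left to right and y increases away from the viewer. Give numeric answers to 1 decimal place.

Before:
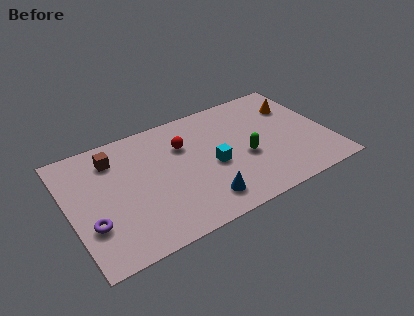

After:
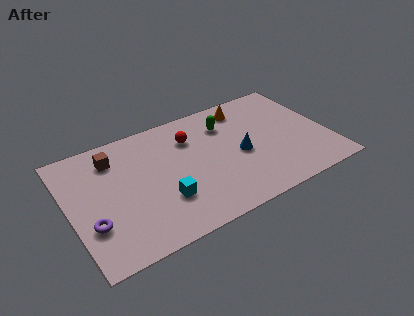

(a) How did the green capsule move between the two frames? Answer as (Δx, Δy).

(-0.6, 2.5)

The green capsule started near (8.6, 3.1) and ended near (8.0, 5.6).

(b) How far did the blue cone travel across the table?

3.0

The blue cone moved from about (6.2, 1.4) to (8.4, 3.4), a distance of √(2.2² + 2.0²) ≈ 3.0.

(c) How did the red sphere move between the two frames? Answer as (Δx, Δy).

(0.4, 0.3)

The red sphere started near (5.8, 5.2) and ended near (6.2, 5.5).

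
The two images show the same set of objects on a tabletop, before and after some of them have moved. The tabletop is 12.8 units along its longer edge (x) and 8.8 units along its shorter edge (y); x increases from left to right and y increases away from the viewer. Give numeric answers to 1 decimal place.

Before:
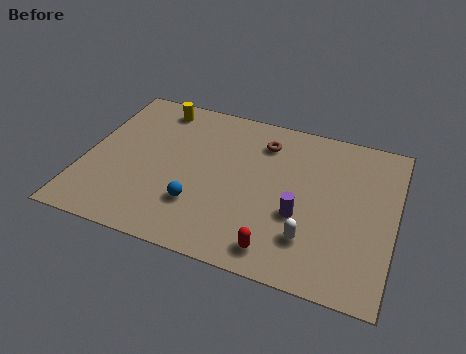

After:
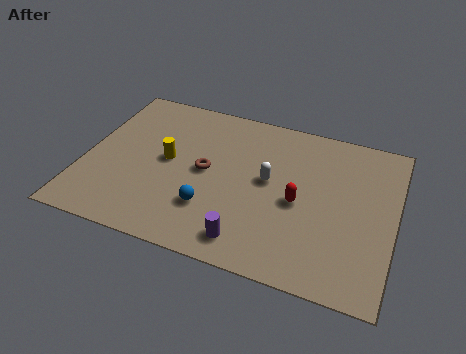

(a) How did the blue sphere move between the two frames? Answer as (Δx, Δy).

(0.5, 0.0)

From the two frames, the blue sphere sits at roughly (4.9, 2.5) before and (5.4, 2.5) after.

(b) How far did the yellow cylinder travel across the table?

3.1

From (2.6, 7.6) to (3.4, 4.6), the yellow cylinder covered √(0.8² + 3.0²) ≈ 3.1 units.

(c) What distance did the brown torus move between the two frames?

3.3

From (7.2, 6.9) to (5.0, 4.5), the brown torus covered √(2.2² + 2.4²) ≈ 3.3 units.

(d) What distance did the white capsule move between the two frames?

3.2

The white capsule was near (9.5, 2.2) before and (7.6, 4.8) after, so it travelled √(1.9² + 2.6²) ≈ 3.2 units.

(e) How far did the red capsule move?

2.9

The red capsule was near (8.3, 1.2) before and (8.9, 4.0) after, so it travelled √(0.6² + 2.8²) ≈ 2.9 units.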